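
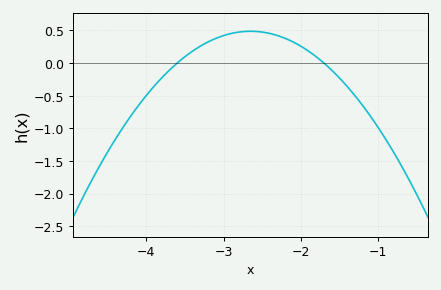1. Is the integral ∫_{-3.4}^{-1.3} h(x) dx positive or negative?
positive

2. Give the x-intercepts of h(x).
-3.6, -1.7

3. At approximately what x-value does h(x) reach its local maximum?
-2.65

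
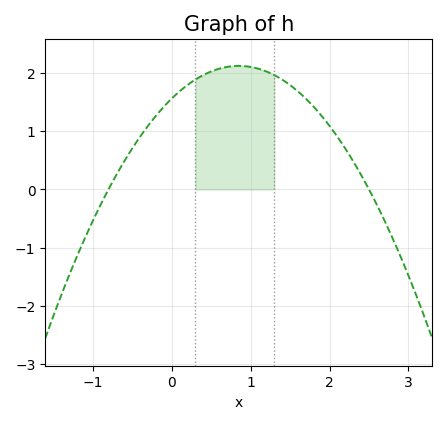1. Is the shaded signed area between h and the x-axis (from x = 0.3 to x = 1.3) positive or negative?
positive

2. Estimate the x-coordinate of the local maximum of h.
0.85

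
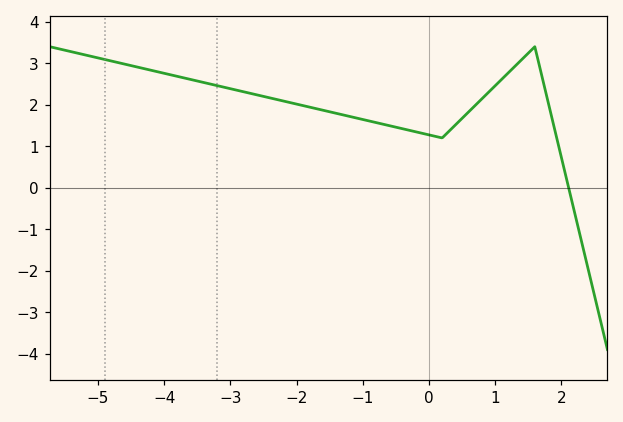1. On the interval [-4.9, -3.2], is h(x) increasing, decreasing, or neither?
decreasing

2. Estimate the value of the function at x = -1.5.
1.8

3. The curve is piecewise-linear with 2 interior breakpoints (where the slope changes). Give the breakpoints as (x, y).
(0.2, 1.2); (1.6, 3.4)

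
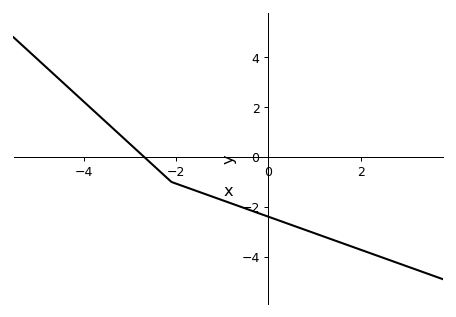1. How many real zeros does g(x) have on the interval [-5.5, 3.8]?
1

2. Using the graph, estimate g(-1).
-1.73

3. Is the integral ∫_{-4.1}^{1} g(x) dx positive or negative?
negative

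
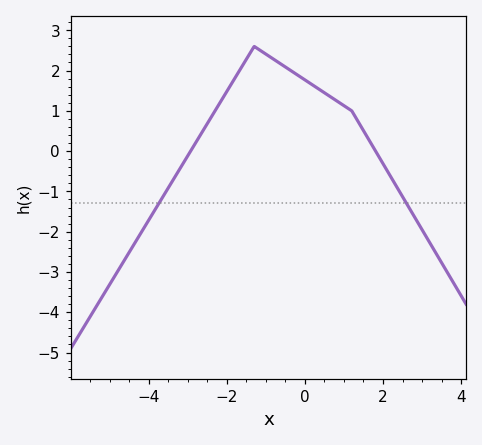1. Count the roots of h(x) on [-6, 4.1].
2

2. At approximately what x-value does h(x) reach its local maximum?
-1.3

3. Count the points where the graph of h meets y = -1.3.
2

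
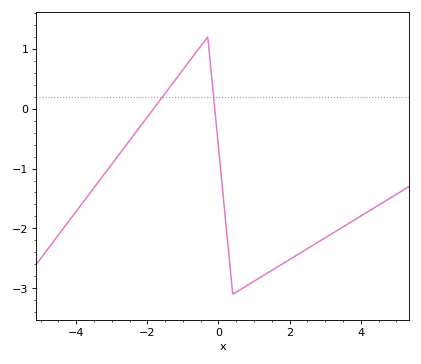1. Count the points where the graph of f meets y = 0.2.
2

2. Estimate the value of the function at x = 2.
-2.52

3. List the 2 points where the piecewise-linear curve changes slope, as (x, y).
(-0.3, 1.2); (0.4, -3.1)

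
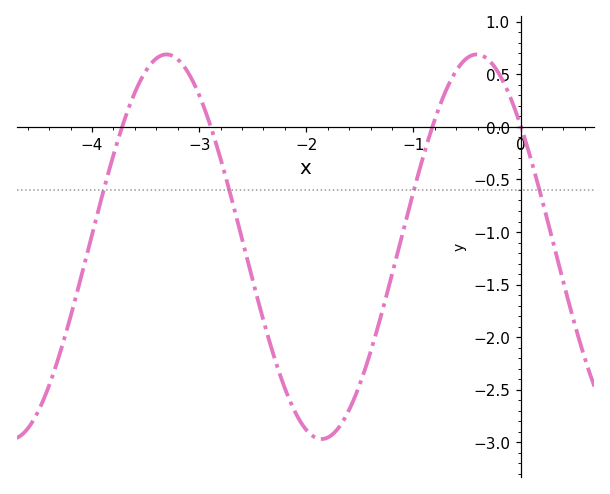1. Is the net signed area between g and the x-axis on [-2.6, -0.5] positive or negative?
negative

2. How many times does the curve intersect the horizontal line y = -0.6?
4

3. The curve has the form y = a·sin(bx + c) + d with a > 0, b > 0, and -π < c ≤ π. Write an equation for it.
y = 1.83sin(2.17x + 2.46) - 1.14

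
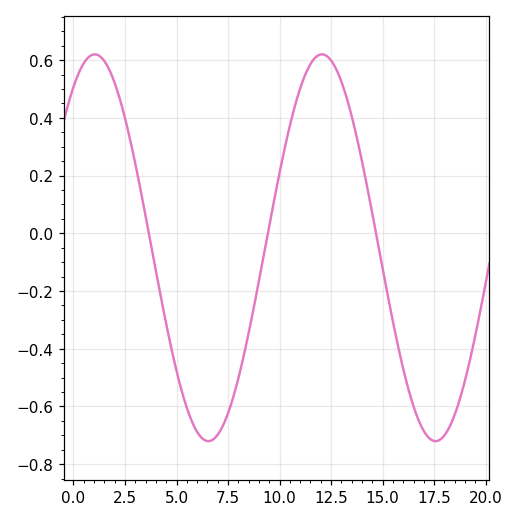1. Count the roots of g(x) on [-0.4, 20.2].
3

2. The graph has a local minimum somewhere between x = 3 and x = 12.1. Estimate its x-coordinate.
6.54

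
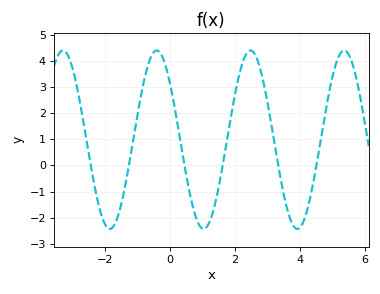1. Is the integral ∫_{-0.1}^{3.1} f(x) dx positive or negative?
positive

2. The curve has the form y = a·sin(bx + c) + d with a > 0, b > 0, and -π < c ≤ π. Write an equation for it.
y = 3.41sin(2.2x + 2.5) + 0.98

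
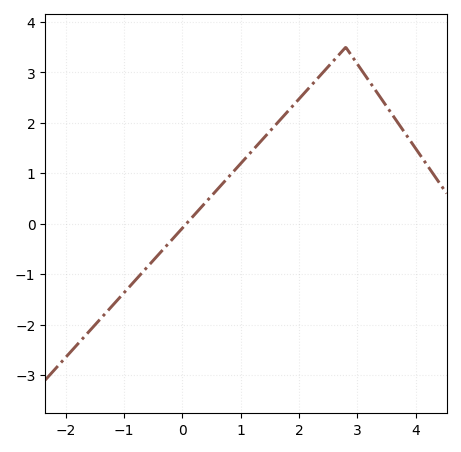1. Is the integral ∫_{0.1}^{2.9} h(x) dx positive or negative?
positive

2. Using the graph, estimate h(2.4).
2.99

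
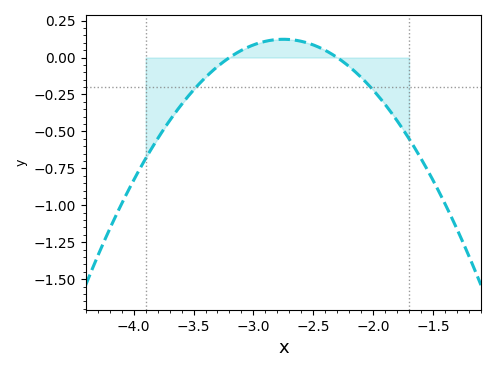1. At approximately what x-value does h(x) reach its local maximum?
-2.75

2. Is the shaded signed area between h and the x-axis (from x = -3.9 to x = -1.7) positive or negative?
negative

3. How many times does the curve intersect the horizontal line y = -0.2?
2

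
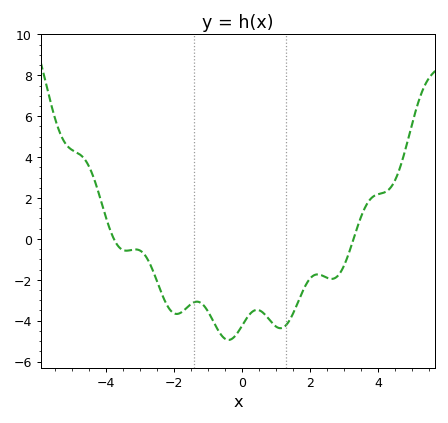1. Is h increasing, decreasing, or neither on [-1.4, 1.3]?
neither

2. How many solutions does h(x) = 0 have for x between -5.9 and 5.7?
2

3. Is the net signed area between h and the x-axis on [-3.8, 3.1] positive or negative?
negative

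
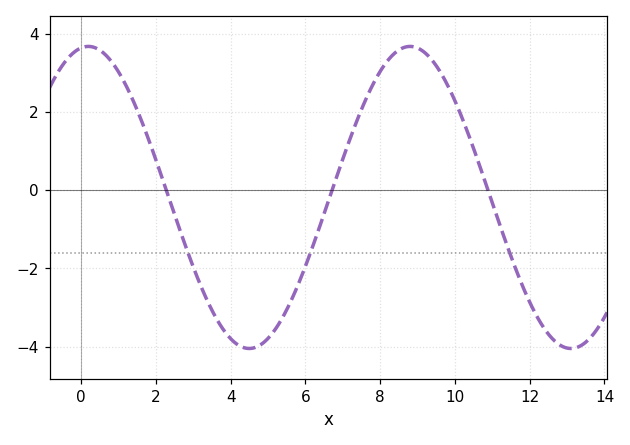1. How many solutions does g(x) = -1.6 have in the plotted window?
3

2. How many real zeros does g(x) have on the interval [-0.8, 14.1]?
3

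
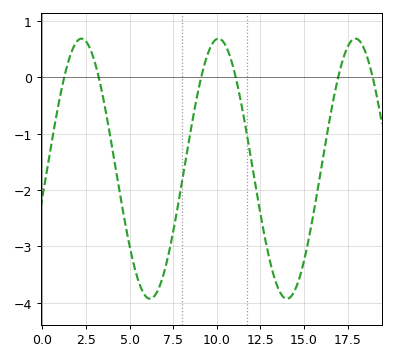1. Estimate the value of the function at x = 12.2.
-1.89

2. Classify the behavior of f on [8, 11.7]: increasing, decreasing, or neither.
neither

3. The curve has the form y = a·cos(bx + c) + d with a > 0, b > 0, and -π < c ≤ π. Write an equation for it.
y = 2.31cos(0.8x - 1.79) - 1.62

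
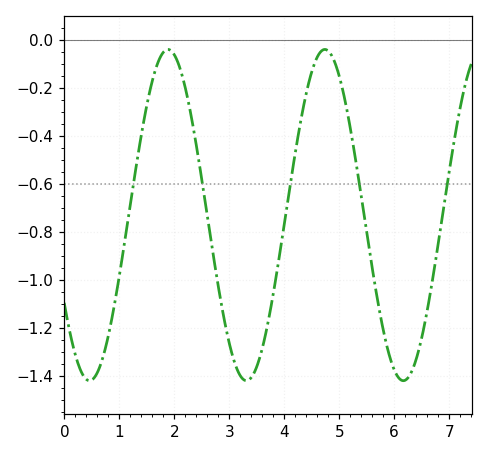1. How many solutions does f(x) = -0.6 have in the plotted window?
5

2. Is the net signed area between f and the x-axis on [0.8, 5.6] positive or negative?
negative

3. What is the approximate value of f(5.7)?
-1.08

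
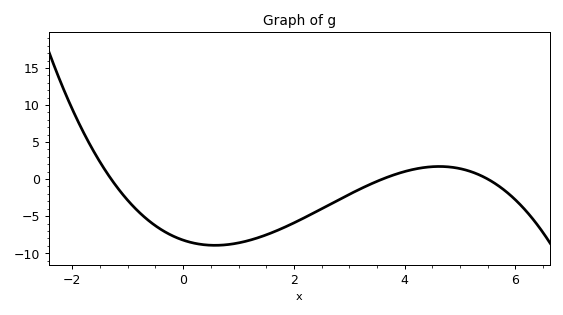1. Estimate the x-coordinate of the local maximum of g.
4.63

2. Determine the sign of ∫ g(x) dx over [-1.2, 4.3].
negative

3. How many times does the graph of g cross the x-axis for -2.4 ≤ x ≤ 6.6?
3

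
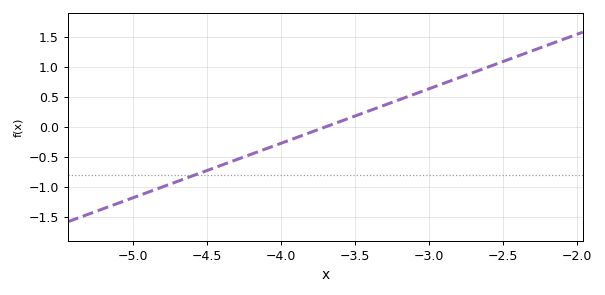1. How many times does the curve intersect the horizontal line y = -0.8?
1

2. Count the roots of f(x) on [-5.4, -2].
1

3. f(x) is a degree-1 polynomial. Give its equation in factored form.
y = 0.91(x + 3.7)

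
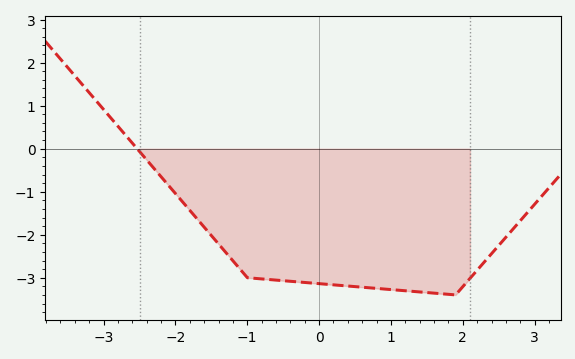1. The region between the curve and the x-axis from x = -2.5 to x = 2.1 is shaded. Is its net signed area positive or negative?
negative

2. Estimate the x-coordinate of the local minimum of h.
1.9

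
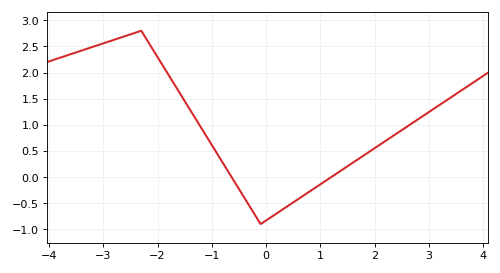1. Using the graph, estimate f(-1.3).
1.12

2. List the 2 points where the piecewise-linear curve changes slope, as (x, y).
(-2.3, 2.8); (-0.1, -0.9)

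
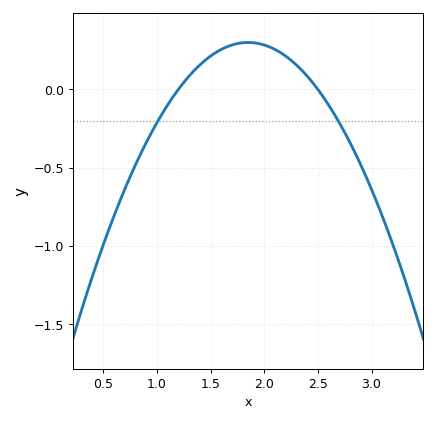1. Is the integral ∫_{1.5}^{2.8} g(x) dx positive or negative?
positive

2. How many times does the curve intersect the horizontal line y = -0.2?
2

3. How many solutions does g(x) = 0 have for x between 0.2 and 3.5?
2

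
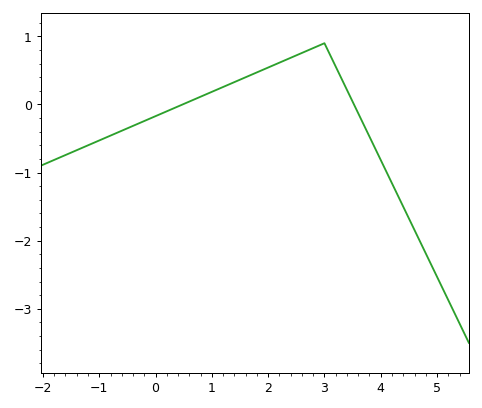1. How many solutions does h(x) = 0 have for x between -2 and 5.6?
2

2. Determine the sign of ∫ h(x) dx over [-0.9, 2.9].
positive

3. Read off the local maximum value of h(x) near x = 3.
0.9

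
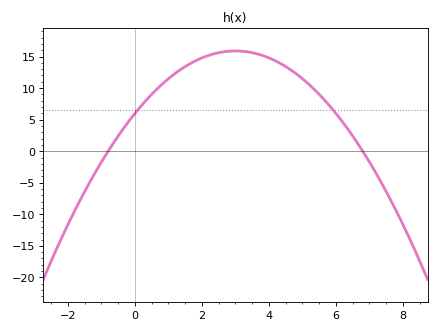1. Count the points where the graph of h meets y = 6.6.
2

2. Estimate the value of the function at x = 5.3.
10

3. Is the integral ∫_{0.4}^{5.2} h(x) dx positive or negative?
positive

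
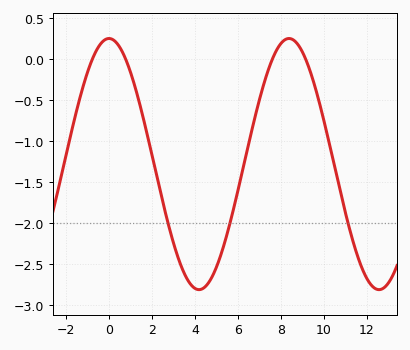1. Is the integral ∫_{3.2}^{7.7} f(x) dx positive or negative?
negative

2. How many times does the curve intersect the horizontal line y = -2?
3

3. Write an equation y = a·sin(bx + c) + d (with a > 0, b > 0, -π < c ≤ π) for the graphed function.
y = 1.53sin(0.75x + 1.6) - 1.28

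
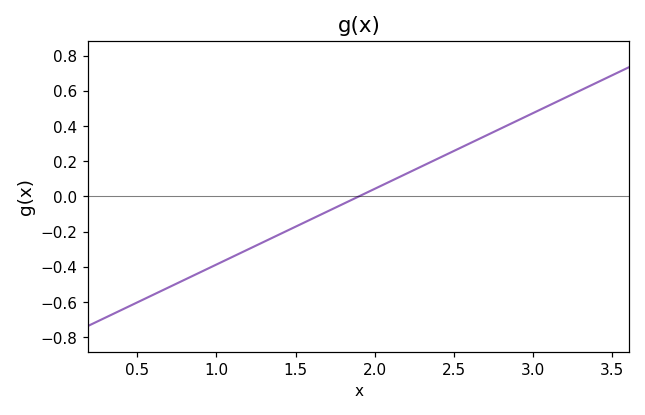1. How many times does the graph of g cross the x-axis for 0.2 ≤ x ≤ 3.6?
1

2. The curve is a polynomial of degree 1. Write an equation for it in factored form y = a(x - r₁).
y = 0.43(x - 1.9)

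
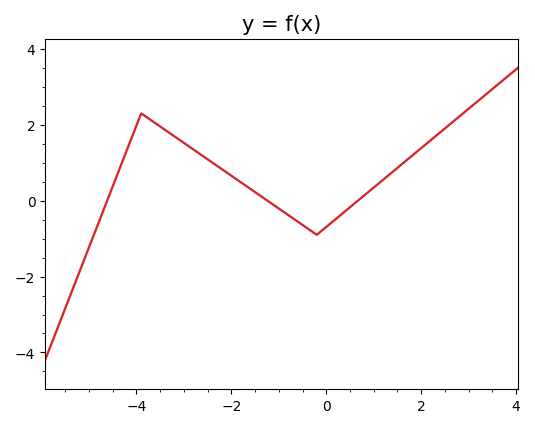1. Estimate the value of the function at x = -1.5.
0.2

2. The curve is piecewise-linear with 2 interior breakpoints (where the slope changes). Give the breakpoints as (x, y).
(-3.9, 2.3); (-0.2, -0.9)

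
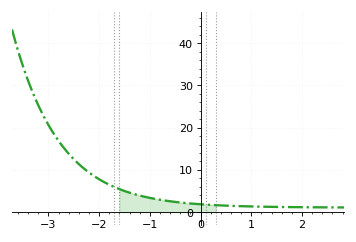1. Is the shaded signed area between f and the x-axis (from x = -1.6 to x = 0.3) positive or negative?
positive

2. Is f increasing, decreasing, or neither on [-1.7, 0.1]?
decreasing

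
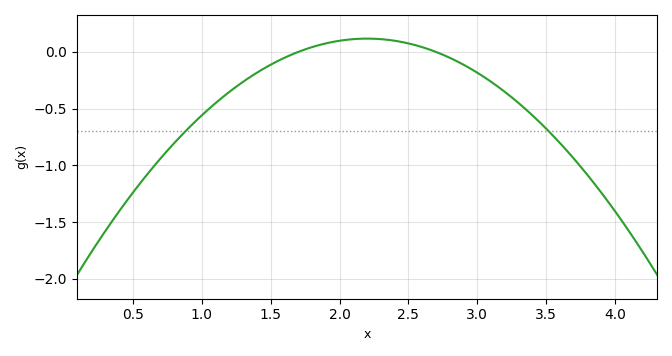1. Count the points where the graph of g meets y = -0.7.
2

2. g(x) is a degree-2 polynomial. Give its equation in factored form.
y = -0.47(x - 1.7)(x - 2.7)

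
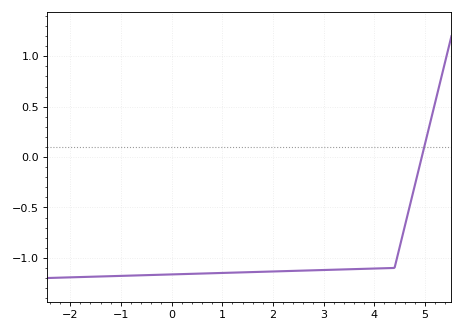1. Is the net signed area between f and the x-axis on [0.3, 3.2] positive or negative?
negative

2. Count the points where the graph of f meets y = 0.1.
1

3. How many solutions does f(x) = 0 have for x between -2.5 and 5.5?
1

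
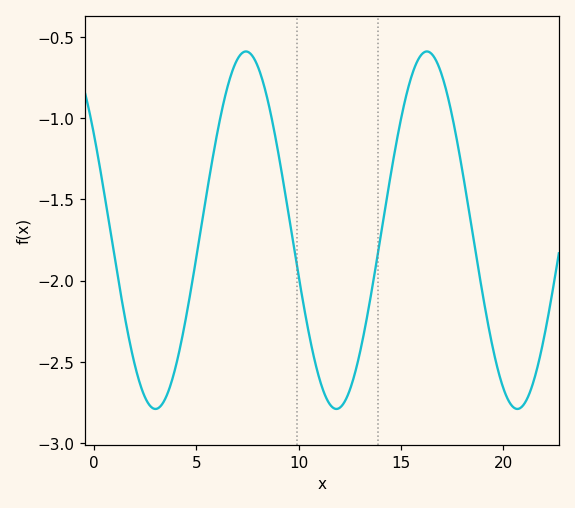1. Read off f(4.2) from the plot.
-2.41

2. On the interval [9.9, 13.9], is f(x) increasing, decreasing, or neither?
neither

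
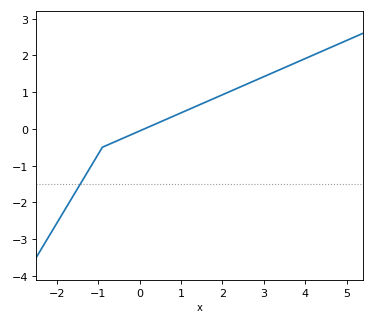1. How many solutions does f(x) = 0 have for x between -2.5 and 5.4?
1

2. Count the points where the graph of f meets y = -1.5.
1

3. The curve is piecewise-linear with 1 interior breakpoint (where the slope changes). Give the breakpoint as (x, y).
(-0.9, -0.5)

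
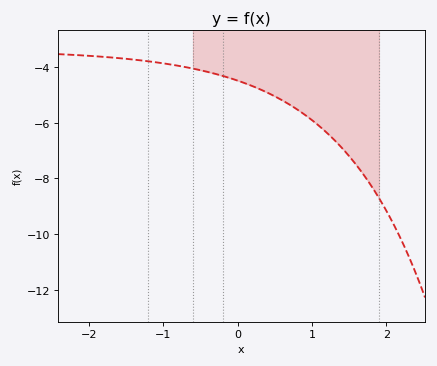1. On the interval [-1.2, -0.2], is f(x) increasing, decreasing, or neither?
decreasing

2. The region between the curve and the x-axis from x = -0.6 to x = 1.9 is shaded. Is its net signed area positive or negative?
negative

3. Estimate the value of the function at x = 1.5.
-7.2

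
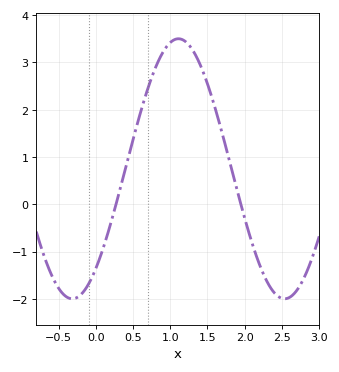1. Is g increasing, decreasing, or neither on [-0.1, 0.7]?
increasing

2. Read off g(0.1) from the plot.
-0.9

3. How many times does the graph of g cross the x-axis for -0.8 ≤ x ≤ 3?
2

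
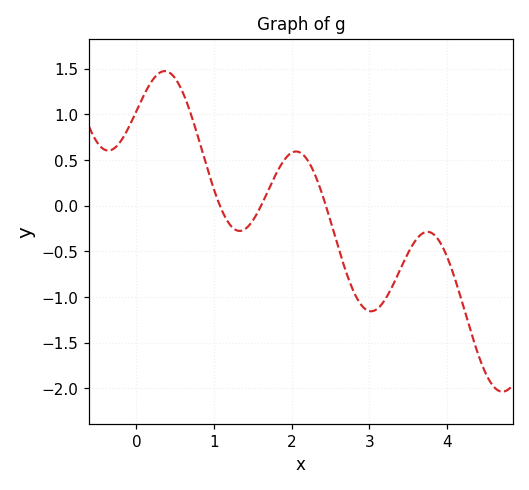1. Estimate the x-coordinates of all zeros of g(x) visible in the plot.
1.1, 1.6, 2.4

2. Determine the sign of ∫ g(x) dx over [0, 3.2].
positive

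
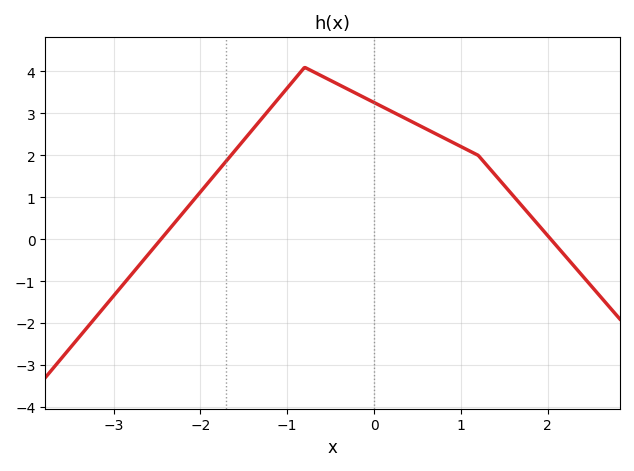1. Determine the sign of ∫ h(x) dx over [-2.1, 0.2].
positive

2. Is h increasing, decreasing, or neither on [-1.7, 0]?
neither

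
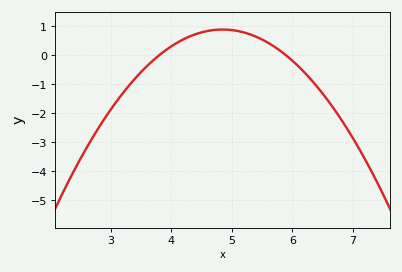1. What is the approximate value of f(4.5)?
0.8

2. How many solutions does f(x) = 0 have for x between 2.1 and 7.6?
2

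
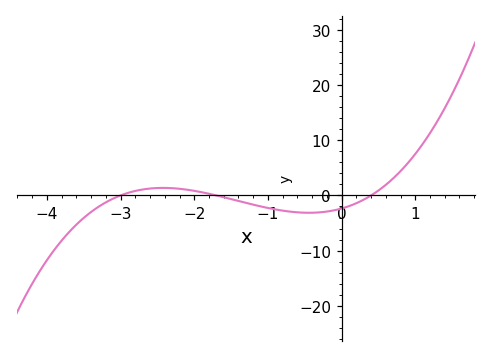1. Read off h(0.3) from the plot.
-0.766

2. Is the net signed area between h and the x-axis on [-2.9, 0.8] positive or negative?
negative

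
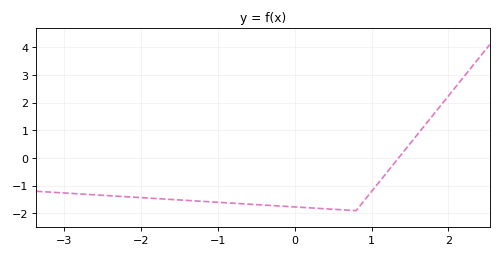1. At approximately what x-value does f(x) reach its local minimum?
0.797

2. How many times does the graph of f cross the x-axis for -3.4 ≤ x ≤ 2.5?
1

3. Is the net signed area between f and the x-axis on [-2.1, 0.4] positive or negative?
negative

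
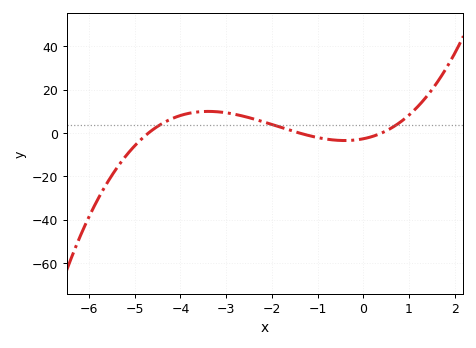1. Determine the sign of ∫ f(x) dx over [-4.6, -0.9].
positive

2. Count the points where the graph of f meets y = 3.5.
3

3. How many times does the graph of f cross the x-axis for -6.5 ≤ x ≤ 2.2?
3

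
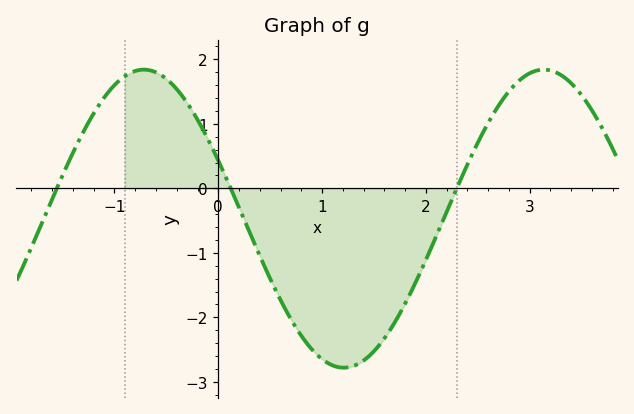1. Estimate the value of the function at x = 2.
-1.1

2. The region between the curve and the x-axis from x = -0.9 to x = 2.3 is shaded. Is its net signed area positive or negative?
negative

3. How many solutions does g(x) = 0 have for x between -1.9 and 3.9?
3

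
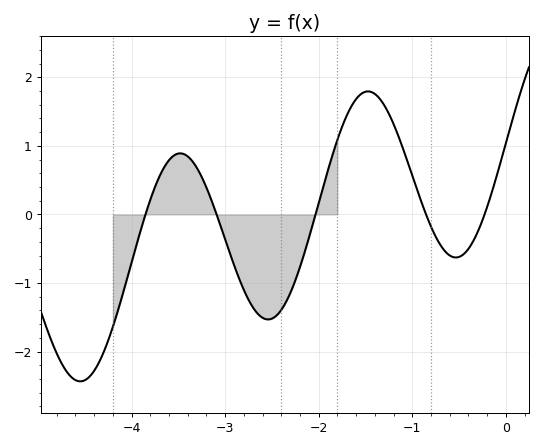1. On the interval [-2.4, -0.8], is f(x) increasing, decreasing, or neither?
neither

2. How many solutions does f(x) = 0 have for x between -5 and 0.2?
5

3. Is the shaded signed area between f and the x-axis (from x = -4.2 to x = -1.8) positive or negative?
negative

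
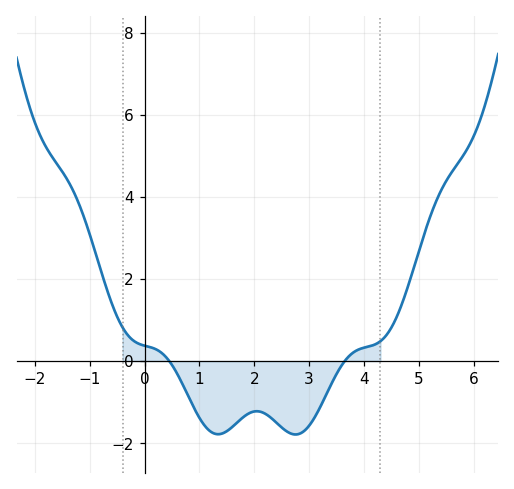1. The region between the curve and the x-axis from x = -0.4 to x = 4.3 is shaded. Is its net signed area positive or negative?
negative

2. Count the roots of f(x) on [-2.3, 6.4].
2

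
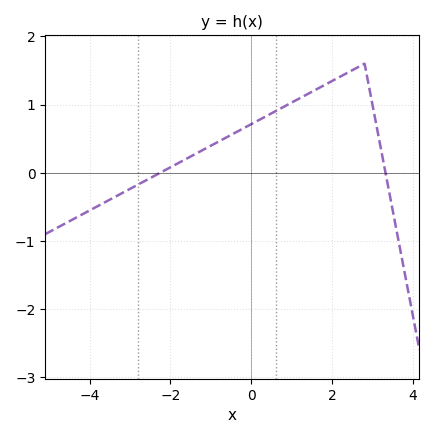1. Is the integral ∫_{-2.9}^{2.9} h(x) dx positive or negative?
positive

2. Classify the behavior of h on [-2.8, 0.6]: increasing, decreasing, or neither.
increasing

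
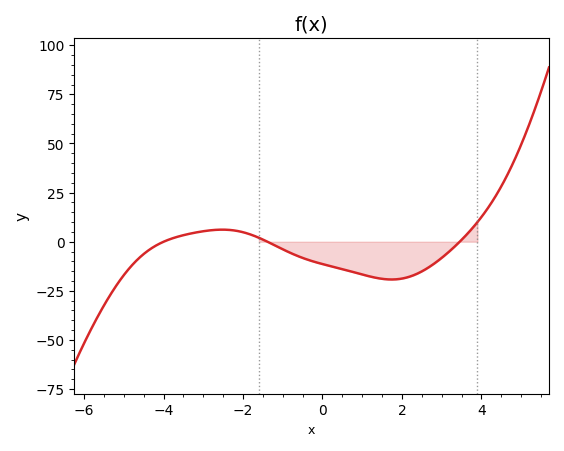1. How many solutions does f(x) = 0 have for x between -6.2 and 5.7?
3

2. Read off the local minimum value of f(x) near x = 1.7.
-19.2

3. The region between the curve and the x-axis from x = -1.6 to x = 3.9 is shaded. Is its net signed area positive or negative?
negative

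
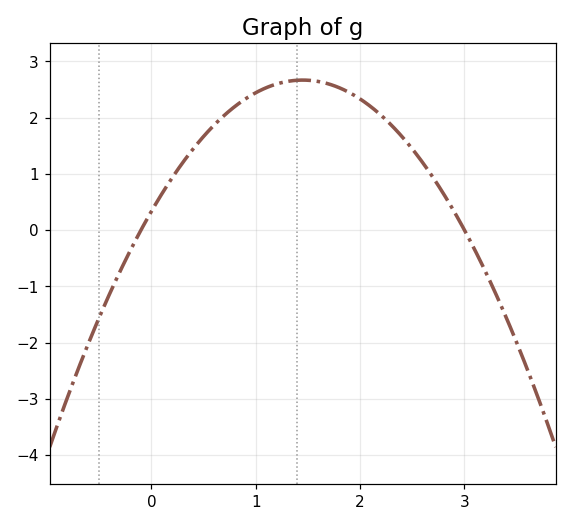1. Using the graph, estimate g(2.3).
1.9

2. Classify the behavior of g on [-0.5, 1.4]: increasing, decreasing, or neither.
increasing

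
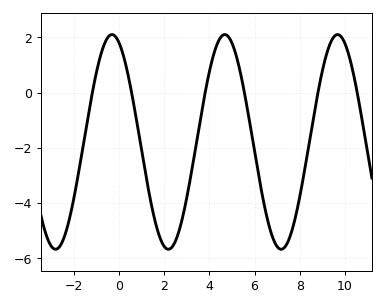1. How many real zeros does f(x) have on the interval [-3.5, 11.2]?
6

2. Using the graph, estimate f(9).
0.8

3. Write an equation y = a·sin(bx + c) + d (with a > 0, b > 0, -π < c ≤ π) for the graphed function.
y = 3.89sin(1.3x + 2) - 1.79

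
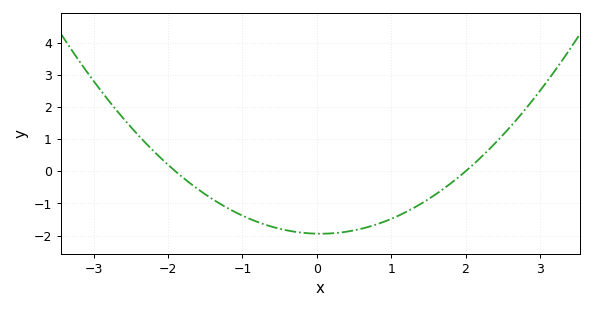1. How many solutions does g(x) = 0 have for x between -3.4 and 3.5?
2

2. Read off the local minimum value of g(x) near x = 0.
-1.94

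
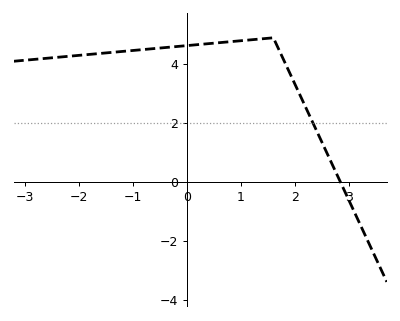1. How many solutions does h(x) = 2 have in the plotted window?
1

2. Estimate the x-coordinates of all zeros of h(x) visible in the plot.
2.8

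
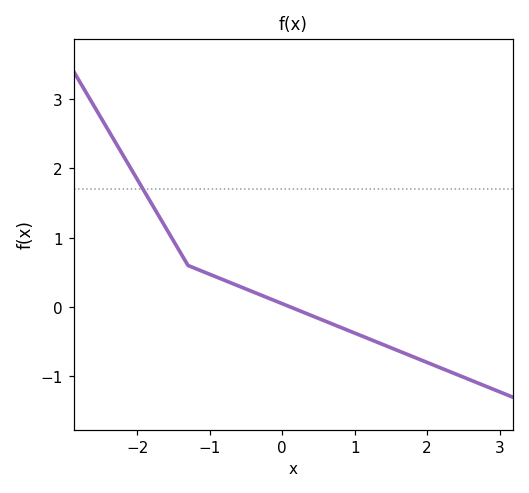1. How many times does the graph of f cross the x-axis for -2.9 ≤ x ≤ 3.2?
1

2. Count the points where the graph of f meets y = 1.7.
1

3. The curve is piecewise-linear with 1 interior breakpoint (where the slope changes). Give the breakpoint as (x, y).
(-1.3, 0.6)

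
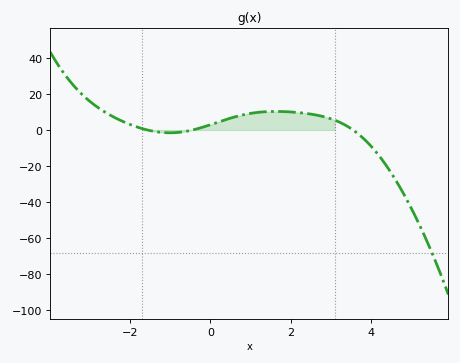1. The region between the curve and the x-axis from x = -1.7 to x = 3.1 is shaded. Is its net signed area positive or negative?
positive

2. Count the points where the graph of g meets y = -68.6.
1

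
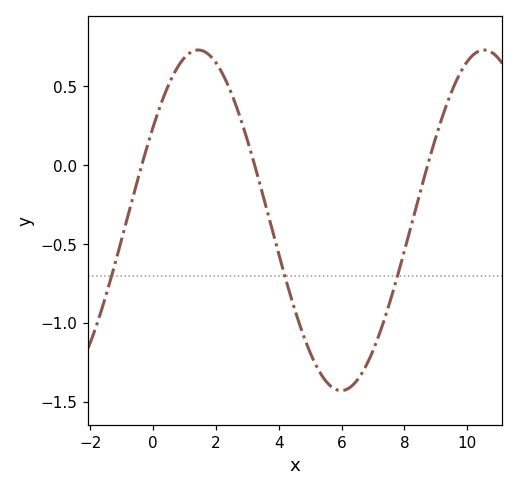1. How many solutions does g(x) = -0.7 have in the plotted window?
3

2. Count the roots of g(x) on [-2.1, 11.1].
3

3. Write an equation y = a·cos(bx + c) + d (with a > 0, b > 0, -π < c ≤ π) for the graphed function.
y = 1.08cos(0.69x - 0.99) - 0.35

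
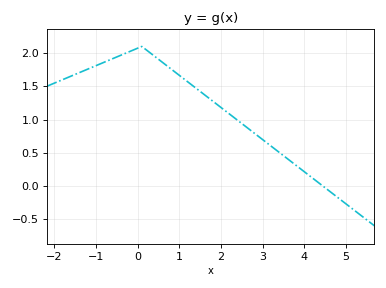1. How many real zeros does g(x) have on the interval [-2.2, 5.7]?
1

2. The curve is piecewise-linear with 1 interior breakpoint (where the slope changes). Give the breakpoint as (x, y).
(0.1, 2.1)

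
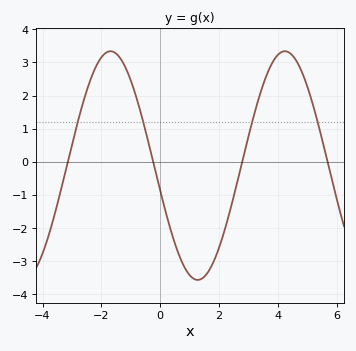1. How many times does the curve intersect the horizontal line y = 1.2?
4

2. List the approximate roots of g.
-3.2, -0.2, 2.8, 5.6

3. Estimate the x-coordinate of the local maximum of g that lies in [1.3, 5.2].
4.2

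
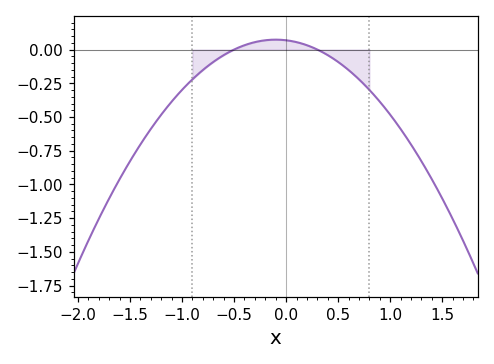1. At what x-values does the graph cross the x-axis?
-0.5, 0.3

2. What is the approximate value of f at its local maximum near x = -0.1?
0.08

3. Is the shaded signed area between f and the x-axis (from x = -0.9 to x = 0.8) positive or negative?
negative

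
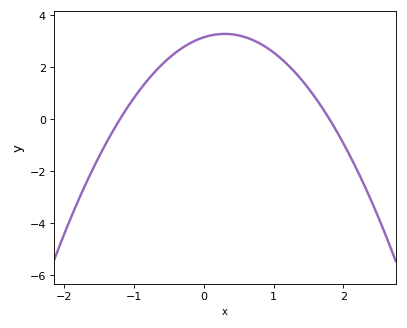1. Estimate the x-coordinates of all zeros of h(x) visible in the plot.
-1.2, 1.8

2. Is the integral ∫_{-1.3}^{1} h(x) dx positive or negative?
positive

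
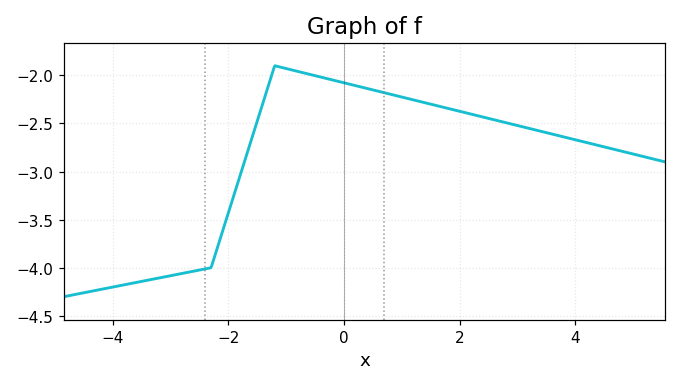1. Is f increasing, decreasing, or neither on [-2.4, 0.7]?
neither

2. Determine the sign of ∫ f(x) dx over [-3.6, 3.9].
negative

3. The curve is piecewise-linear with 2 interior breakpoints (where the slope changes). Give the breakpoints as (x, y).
(-2.3, -4); (-1.2, -1.9)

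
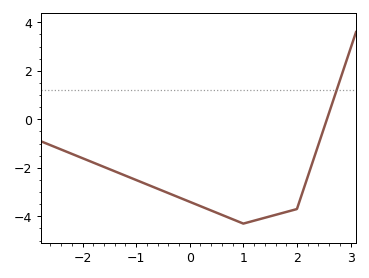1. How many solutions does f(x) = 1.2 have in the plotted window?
1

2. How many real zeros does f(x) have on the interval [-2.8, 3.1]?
1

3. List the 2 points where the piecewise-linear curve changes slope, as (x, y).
(1, -4.3); (2, -3.7)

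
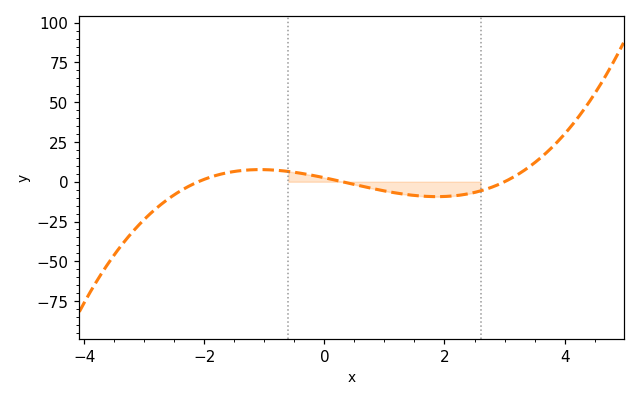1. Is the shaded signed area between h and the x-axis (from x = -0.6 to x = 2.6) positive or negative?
negative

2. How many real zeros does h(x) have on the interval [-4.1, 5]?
3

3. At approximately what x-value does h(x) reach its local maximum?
-1.07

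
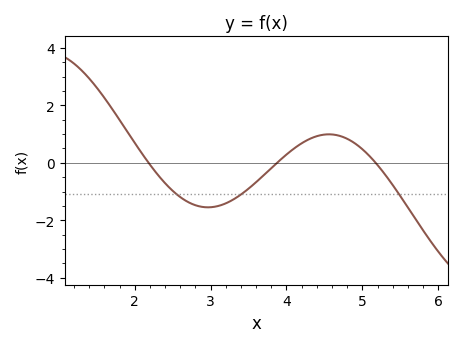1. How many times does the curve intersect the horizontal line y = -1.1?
3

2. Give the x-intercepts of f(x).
2.18, 3.88, 5.18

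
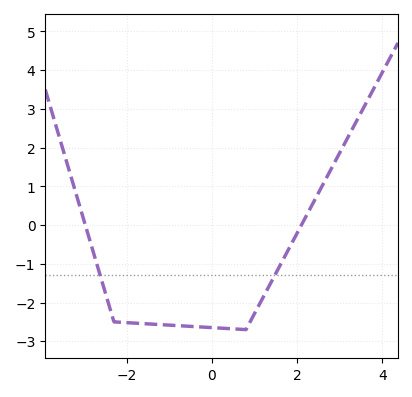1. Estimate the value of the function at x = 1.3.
-1.7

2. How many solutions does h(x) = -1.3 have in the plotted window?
2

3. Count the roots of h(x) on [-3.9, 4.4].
2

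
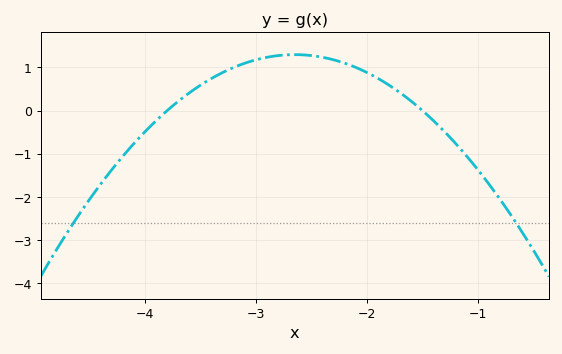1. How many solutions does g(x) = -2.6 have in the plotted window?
2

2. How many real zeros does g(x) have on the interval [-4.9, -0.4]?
2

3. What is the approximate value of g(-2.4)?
1.23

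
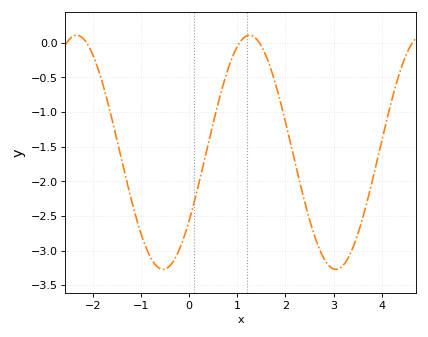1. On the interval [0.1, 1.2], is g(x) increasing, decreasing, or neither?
increasing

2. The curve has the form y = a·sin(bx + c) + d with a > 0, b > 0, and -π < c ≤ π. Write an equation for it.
y = 1.69sin(1.8x - 0.62) - 1.58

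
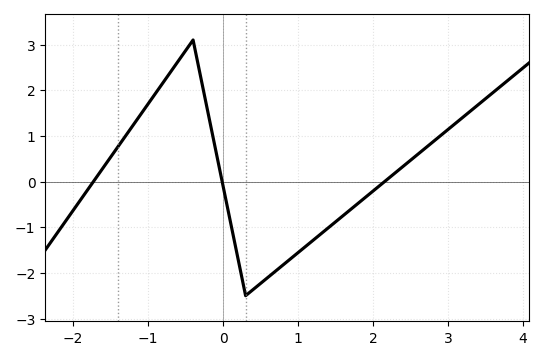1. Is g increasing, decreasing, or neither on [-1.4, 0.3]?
neither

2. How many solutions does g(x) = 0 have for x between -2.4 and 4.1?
3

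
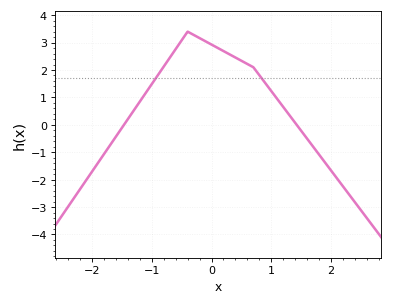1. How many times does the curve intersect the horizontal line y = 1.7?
2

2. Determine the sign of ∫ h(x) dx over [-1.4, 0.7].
positive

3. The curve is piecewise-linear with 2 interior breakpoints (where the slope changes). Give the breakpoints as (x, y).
(-0.4, 3.4); (0.7, 2.1)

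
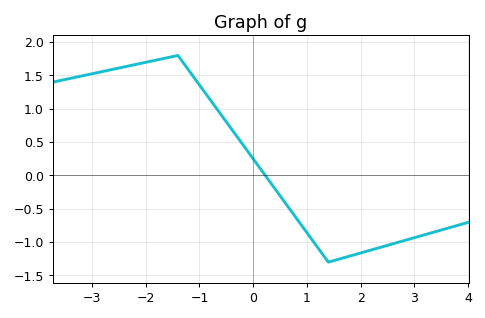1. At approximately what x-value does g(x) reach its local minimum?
1.4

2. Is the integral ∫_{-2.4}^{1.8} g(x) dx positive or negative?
positive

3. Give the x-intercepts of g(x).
0.226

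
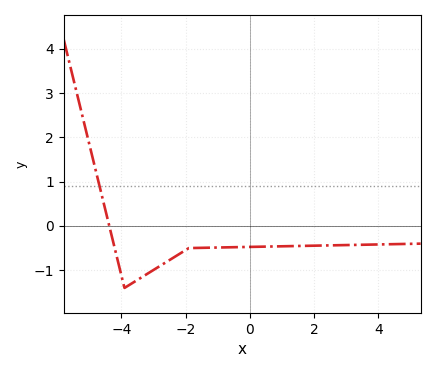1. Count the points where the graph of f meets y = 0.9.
1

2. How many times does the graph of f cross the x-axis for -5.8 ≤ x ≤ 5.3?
1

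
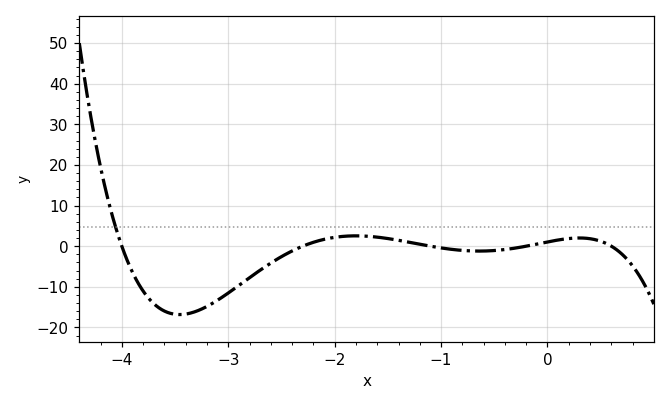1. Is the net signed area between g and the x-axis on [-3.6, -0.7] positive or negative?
negative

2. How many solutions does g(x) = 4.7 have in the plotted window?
1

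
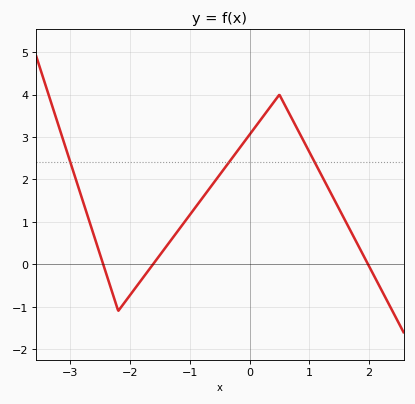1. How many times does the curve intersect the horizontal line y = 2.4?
3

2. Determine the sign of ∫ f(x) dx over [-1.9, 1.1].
positive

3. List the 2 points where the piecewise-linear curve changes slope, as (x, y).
(-2.2, -1.1); (0.5, 4)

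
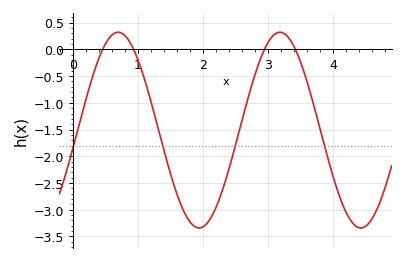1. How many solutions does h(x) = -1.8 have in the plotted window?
4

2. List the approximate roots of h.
0.5, 0.9, 2.9, 3.4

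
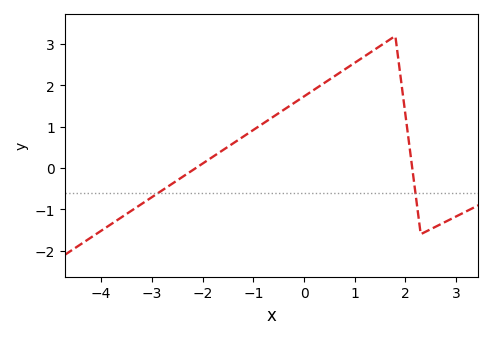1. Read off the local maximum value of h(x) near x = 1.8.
3.2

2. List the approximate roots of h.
-2.13, 2.13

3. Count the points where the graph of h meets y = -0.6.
2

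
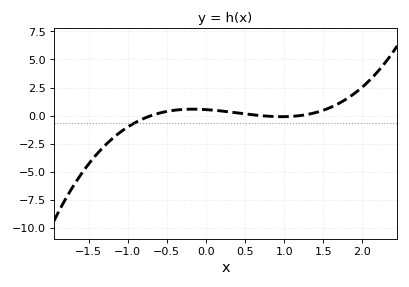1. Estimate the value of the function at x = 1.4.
0.268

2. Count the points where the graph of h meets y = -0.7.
1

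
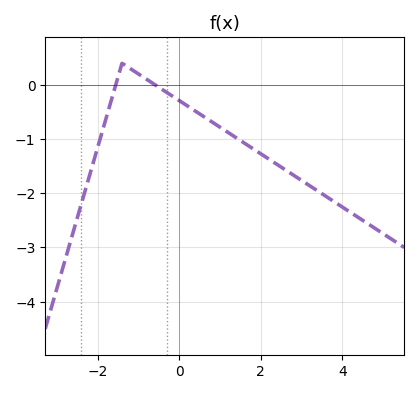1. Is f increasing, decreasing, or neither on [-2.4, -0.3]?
neither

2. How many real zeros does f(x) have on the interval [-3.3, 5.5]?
2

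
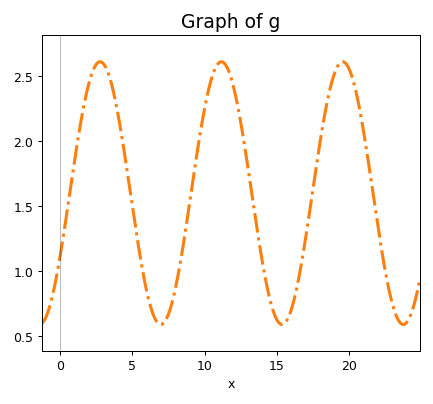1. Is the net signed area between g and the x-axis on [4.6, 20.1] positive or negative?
positive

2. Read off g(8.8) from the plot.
1.4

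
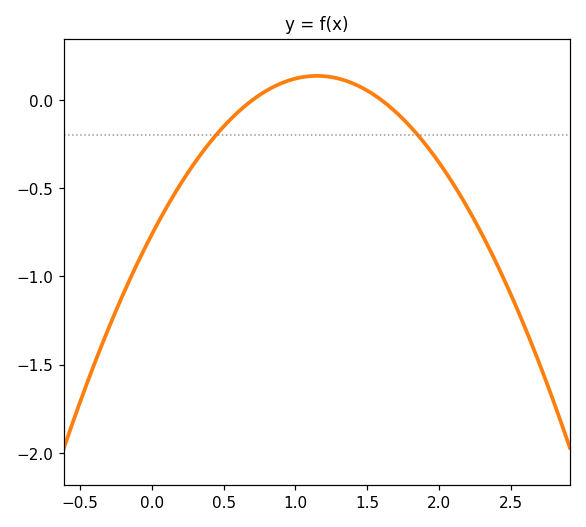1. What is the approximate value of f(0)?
-0.762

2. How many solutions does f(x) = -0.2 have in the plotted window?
2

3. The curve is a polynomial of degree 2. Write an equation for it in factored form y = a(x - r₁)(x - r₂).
y = -0.68(x - 0.7)(x - 1.6)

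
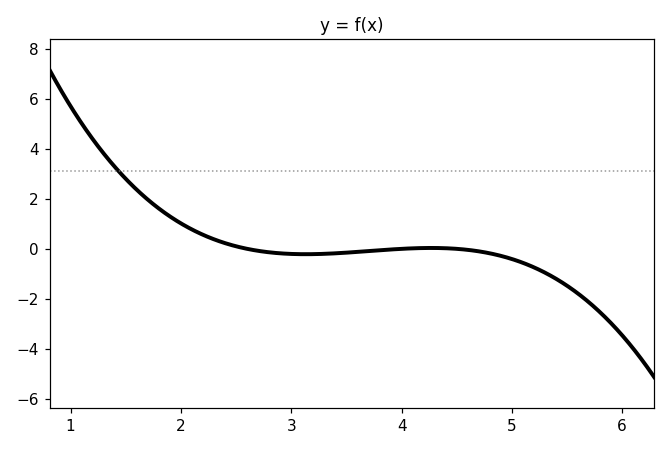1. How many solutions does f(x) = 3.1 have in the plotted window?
1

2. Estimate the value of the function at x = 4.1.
0.02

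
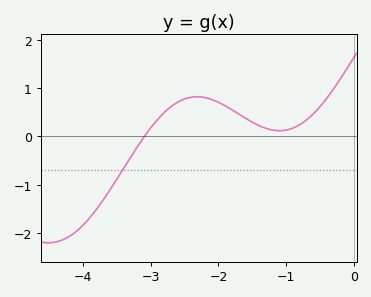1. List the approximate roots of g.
-3.09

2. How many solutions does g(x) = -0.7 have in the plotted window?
1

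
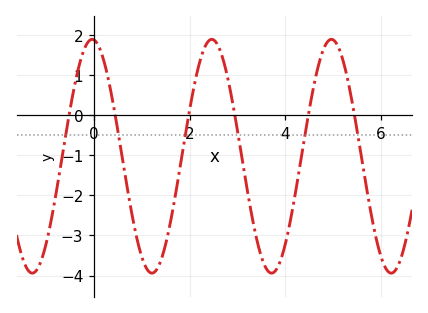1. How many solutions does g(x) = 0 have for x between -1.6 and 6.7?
6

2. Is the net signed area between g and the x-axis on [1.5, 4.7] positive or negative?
negative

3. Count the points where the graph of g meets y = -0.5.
6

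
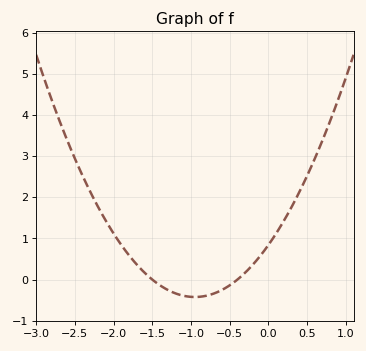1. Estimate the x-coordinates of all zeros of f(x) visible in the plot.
-1.5, -0.4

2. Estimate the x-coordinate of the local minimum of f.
-1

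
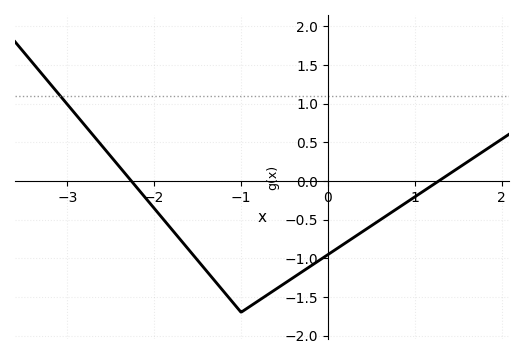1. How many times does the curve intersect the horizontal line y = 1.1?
1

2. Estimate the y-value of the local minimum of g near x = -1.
-1.7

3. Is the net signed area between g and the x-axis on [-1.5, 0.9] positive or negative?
negative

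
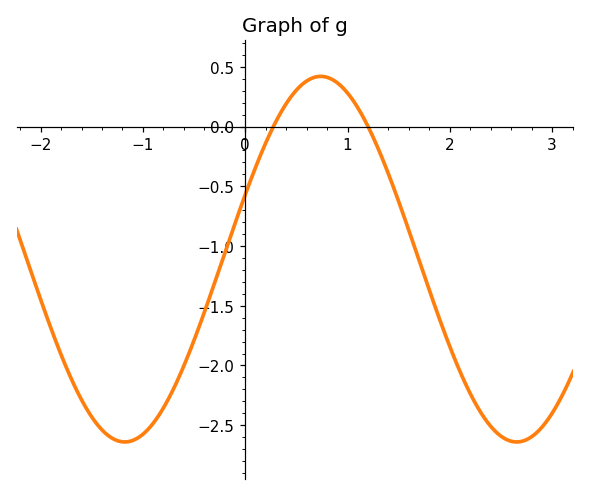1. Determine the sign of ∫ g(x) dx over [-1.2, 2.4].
negative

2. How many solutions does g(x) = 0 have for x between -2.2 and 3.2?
2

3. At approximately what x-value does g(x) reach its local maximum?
0.739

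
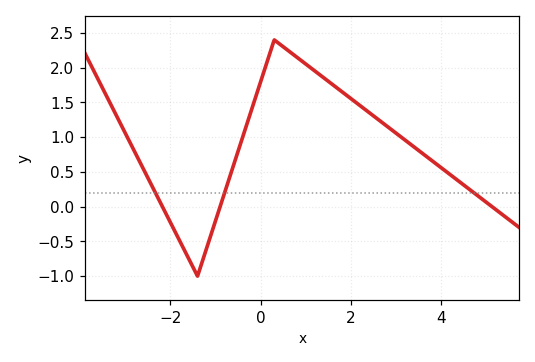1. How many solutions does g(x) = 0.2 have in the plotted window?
3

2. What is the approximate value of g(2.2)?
1.45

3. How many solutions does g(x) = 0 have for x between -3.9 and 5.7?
3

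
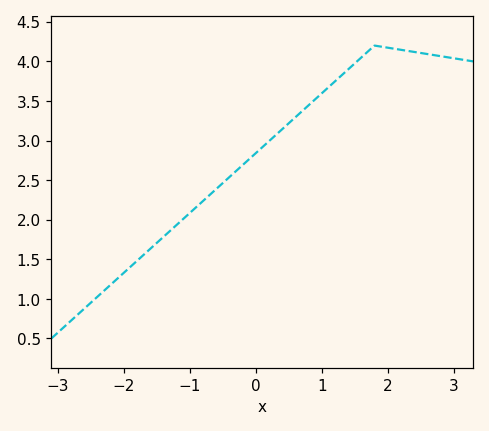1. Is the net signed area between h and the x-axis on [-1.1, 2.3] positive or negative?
positive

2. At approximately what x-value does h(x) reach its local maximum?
1.8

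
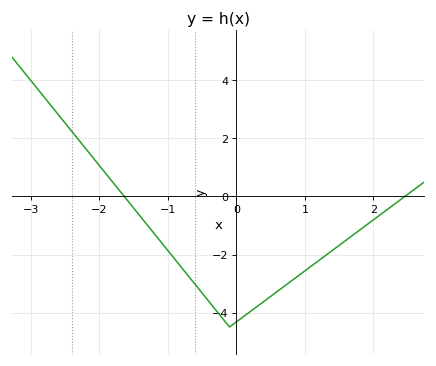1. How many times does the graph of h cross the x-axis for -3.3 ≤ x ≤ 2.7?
2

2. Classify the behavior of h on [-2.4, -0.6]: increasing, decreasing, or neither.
decreasing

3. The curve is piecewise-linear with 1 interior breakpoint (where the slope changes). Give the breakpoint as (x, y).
(-0.1, -4.5)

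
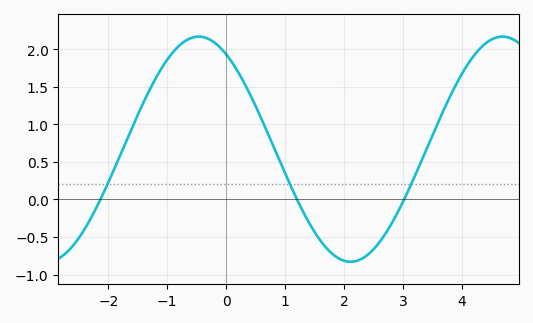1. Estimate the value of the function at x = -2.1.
0.05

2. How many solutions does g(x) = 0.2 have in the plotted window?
3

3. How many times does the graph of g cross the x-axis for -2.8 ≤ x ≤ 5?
3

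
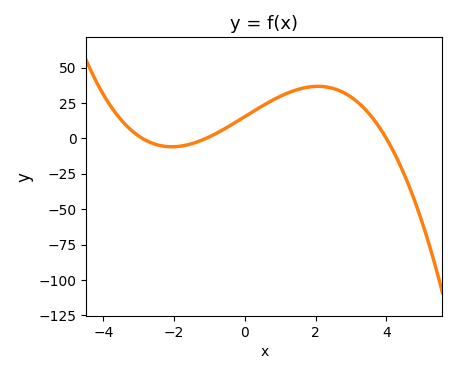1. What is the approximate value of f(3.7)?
11.5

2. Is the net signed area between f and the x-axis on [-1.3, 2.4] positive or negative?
positive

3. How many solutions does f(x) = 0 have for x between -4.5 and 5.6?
3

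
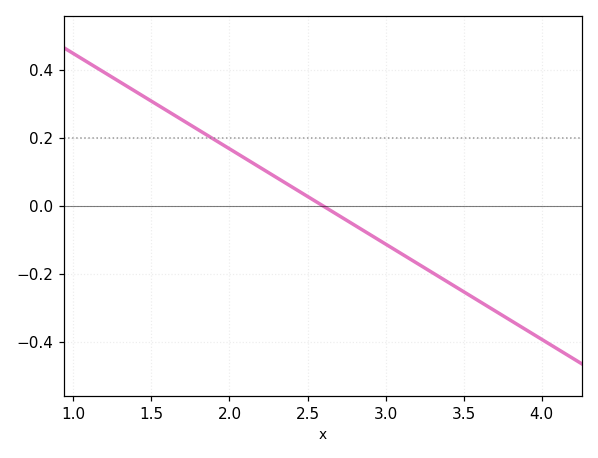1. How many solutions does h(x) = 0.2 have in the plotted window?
1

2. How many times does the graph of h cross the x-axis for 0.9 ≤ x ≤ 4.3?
1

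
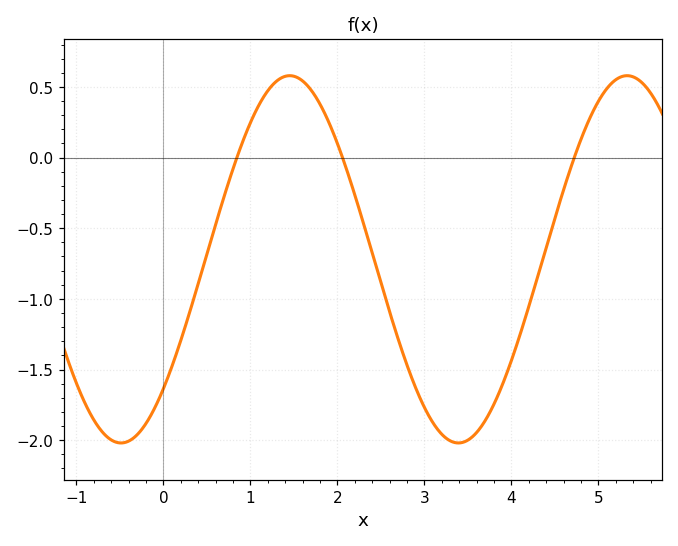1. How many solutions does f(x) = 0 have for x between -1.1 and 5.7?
3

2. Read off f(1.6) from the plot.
0.55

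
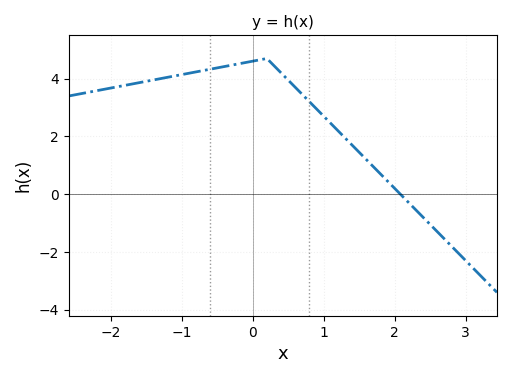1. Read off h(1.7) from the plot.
1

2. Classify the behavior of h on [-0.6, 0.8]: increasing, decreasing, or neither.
neither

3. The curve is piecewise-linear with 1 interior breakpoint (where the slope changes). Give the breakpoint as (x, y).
(0.2, 4.7)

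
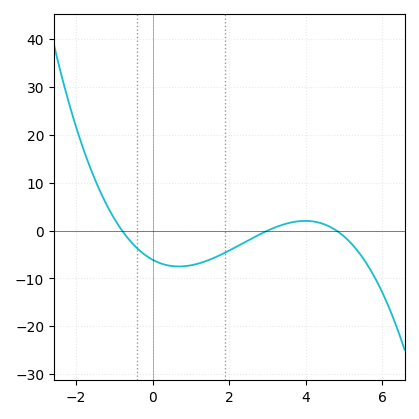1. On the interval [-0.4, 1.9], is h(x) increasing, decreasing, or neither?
neither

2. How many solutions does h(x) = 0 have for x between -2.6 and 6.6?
3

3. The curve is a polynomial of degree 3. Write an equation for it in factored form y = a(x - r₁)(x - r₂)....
y = -0.53(x + 0.8)(x - 3)(x - 4.8)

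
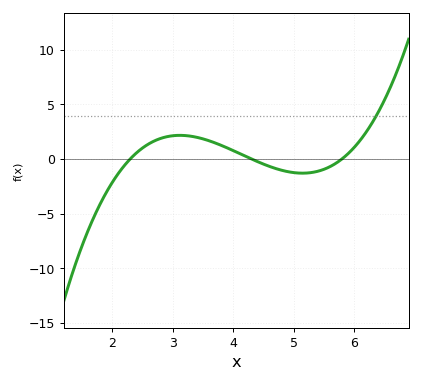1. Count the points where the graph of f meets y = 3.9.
1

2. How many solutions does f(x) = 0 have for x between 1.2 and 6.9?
3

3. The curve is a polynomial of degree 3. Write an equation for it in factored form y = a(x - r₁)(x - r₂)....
y = 0.83(x - 2.3)(x - 4.3)(x - 5.8)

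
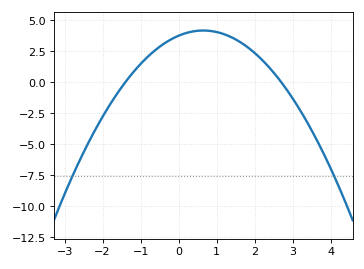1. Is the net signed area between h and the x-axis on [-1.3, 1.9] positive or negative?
positive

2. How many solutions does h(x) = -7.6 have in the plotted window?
2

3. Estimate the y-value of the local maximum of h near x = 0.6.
4.2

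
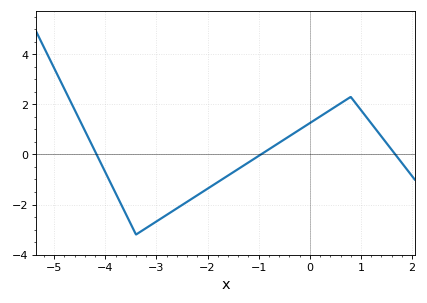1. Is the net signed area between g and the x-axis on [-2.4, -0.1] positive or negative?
negative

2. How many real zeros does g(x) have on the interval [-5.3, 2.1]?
3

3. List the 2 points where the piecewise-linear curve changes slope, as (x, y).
(-3.4, -3.2); (0.8, 2.3)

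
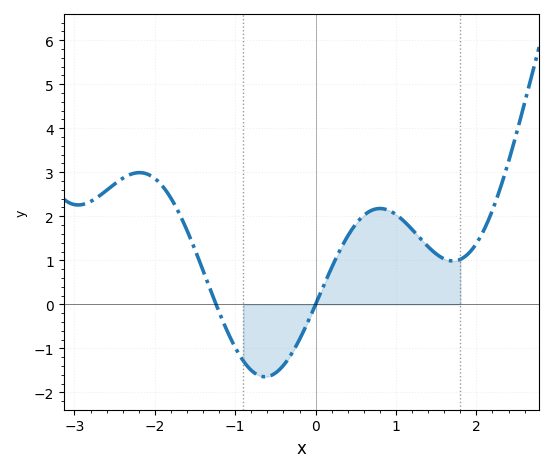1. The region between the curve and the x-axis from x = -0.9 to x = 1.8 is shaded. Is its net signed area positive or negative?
positive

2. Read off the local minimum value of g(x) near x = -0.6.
-1.64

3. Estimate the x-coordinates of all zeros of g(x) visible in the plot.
-1.24, 0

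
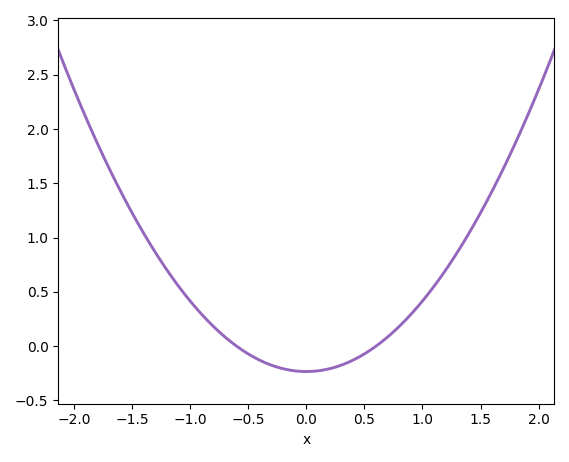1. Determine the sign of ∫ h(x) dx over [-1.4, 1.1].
positive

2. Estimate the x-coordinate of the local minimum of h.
0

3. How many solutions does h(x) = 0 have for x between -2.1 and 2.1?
2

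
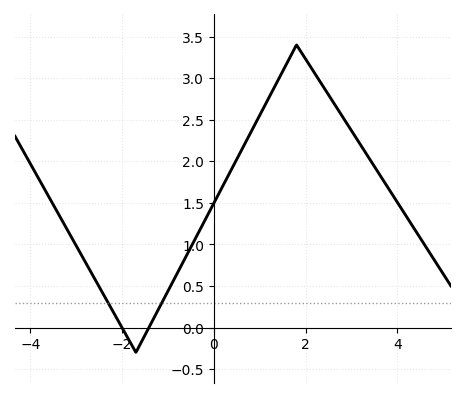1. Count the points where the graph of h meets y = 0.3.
2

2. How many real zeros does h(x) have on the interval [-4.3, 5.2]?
2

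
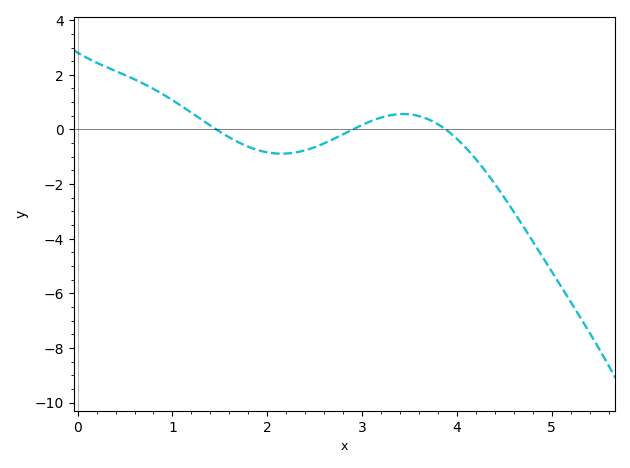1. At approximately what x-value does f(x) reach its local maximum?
3.4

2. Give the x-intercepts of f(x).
1.5, 2.9, 3.9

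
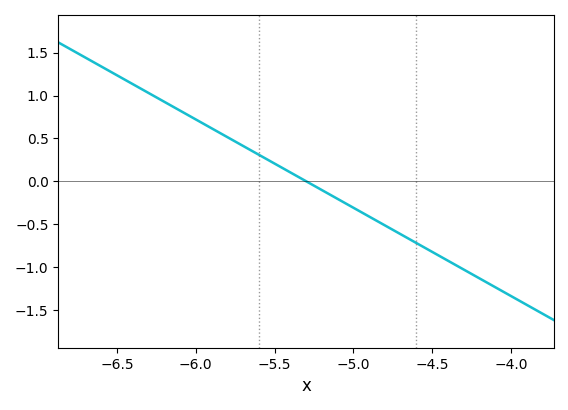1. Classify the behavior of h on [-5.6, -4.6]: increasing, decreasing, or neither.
decreasing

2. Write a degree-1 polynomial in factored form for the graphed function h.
y = -1.03(x + 5.3)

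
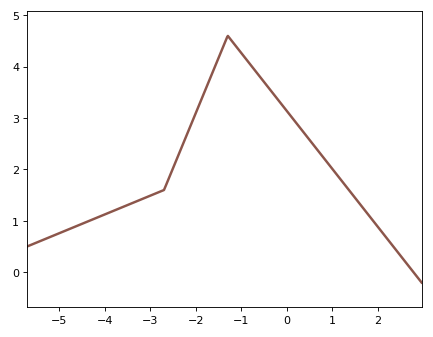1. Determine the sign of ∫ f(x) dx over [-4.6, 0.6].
positive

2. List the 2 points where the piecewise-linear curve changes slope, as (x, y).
(-2.7, 1.6); (-1.3, 4.6)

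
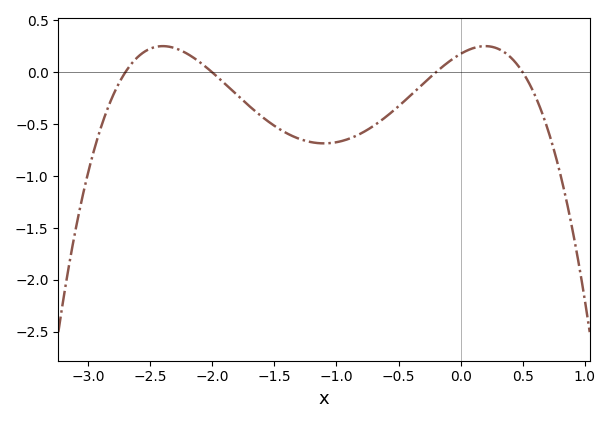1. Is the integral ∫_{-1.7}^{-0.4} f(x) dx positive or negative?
negative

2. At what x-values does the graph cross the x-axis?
-2.7, -2, -0.2, 0.5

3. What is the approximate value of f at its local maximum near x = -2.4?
0.25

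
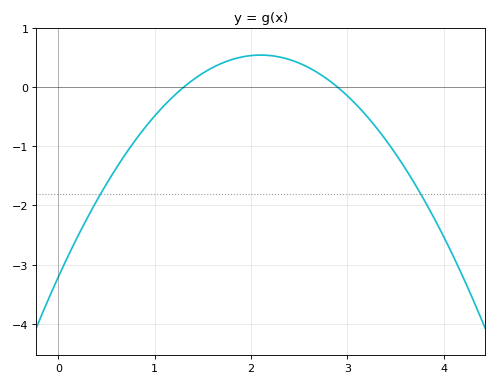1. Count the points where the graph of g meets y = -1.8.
2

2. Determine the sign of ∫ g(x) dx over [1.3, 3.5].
positive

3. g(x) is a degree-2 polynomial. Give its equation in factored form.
y = -0.85(x - 1.3)(x - 2.9)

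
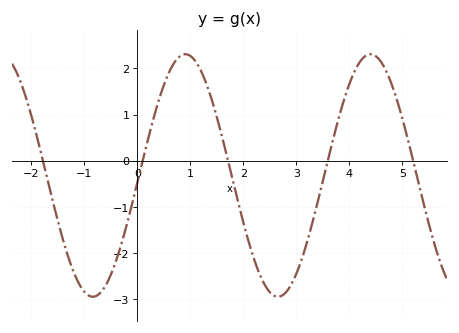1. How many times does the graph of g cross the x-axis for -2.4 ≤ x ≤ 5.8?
5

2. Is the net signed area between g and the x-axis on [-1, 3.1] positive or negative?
negative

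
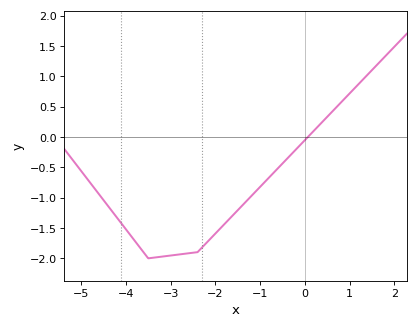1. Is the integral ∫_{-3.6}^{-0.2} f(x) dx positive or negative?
negative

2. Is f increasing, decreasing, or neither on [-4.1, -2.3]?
neither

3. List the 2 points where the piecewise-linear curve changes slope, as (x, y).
(-3.5, -2); (-2.4, -1.9)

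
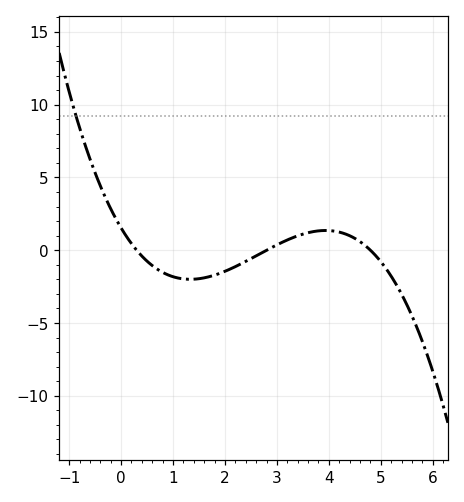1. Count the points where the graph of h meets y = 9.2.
1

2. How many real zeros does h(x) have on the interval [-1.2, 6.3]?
3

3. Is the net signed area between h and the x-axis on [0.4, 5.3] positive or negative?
negative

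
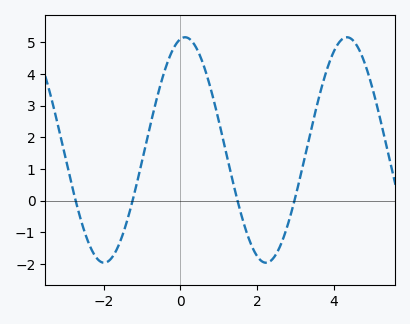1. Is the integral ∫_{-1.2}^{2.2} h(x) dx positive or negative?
positive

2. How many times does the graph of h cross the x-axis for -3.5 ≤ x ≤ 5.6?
4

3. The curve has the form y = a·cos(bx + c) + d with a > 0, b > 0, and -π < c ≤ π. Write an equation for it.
y = 3.56cos(1.49x - 0.182) + 1.6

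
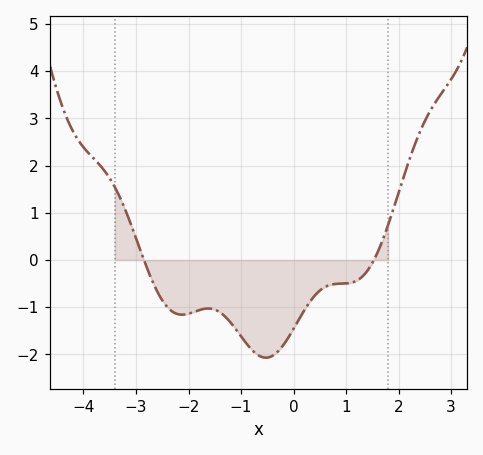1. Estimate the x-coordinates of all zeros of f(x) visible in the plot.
-2.8, 1.6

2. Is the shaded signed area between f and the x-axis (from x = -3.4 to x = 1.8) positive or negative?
negative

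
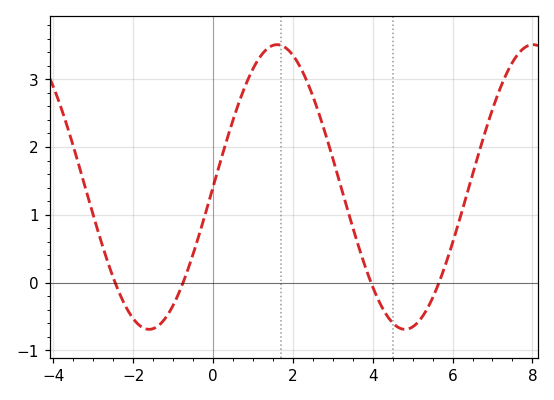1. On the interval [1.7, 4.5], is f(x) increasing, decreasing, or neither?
decreasing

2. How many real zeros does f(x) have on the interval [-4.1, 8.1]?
4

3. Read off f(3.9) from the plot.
0.089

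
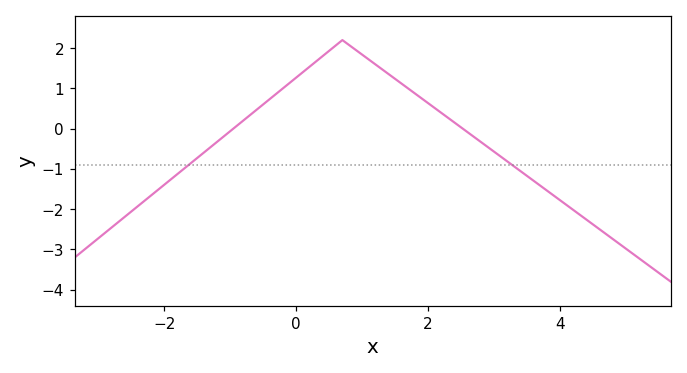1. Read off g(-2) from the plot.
-1.4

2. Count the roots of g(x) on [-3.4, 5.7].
2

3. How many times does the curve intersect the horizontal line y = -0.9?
2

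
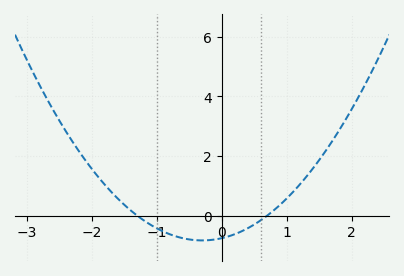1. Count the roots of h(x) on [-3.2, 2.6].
2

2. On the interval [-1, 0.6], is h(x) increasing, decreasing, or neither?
neither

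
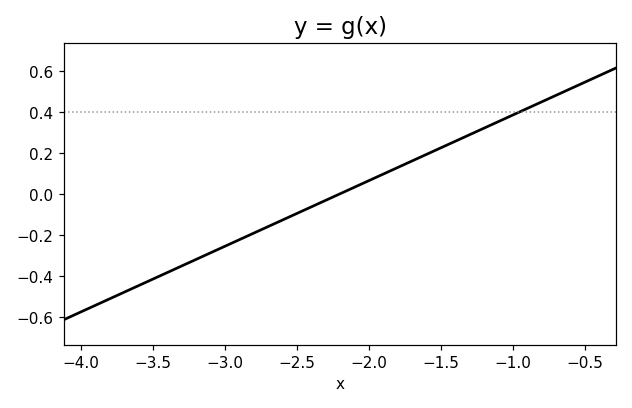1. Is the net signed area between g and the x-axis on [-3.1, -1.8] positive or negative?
negative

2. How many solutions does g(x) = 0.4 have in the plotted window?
1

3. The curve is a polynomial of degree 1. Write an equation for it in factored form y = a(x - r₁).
y = 0.32(x + 2.2)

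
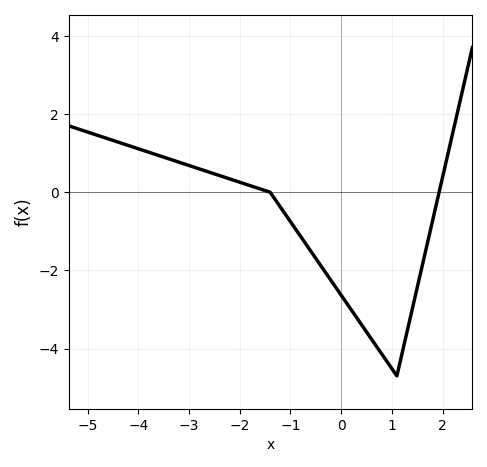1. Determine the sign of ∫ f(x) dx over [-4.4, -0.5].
positive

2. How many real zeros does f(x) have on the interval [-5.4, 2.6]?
2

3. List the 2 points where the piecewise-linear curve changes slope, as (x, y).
(-1.4, 0); (1.1, -4.7)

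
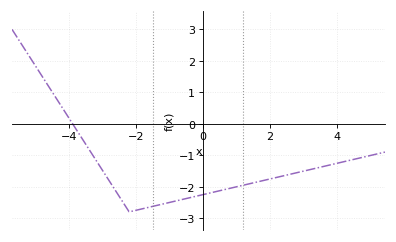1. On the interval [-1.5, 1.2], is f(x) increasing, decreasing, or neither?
increasing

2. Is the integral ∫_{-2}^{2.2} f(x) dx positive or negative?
negative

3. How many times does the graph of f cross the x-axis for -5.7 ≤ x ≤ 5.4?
1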